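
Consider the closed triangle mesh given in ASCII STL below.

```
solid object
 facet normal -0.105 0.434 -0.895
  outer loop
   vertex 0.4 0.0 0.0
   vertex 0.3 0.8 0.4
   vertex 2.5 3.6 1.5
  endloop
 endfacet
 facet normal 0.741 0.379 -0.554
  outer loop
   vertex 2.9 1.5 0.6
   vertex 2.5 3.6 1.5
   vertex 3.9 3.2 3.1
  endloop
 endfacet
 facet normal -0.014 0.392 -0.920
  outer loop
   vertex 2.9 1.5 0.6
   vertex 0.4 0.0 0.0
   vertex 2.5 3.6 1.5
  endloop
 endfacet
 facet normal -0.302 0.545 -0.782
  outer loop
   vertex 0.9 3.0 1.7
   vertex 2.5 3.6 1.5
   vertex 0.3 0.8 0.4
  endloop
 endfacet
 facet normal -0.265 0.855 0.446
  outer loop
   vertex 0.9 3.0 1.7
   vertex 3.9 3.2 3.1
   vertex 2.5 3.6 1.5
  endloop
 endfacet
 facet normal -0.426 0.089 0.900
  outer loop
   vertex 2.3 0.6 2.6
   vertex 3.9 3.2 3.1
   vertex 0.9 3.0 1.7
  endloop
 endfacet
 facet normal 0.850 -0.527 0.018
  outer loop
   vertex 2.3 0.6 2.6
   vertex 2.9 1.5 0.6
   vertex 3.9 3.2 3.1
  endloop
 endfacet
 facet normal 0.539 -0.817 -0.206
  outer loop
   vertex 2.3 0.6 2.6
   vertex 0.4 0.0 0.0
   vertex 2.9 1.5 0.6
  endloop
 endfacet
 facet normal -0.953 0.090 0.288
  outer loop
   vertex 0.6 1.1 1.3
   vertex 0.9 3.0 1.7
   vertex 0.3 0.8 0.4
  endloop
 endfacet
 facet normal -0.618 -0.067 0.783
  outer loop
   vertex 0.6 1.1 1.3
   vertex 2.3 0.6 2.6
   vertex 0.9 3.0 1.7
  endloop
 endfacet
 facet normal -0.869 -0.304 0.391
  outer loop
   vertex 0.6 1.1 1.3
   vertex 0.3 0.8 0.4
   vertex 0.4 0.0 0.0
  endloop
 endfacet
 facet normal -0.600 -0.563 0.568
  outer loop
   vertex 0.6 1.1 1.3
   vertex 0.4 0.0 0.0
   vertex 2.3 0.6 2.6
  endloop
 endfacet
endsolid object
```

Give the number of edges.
18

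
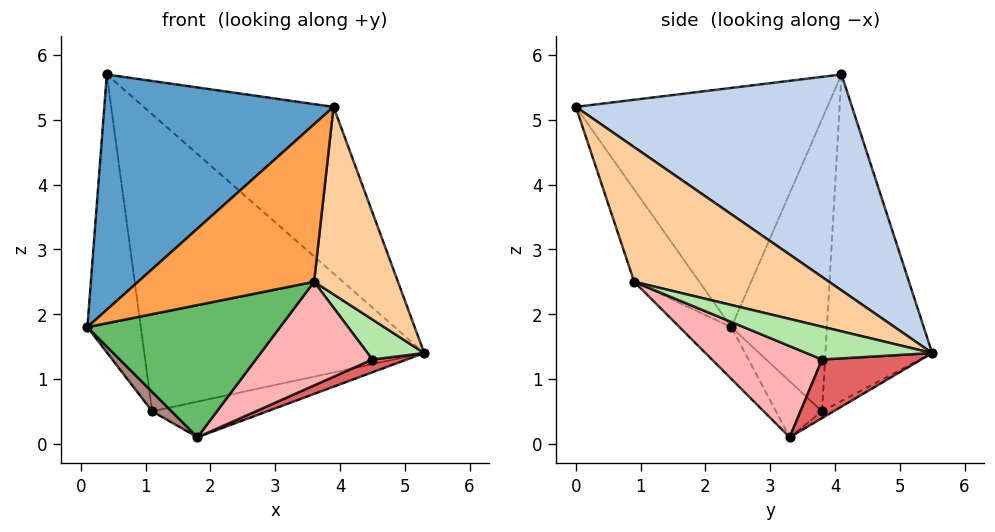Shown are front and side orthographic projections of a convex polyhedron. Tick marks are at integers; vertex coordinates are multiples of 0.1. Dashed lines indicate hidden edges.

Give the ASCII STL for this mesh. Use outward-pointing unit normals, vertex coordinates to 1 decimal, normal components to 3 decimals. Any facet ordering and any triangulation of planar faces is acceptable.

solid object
 facet normal -0.697 -0.636 0.331
  outer loop
   vertex 0.4 4.1 5.7
   vertex 0.1 2.4 1.8
   vertex 3.9 0.0 5.2
  endloop
 endfacet
 facet normal 0.548 0.377 0.747
  outer loop
   vertex 0.4 4.1 5.7
   vertex 3.9 0.0 5.2
   vertex 5.3 5.5 1.4
  endloop
 endfacet
 facet normal -0.335 -0.904 -0.264
  outer loop
   vertex 3.6 0.9 2.5
   vertex 3.9 0.0 5.2
   vertex 0.1 2.4 1.8
  endloop
 endfacet
 facet normal 0.894 -0.385 -0.228
  outer loop
   vertex 3.6 0.9 2.5
   vertex 5.3 5.5 1.4
   vertex 3.9 0.0 5.2
  endloop
 endfacet
 facet normal -0.206 -0.765 -0.611
  outer loop
   vertex 1.8 3.3 0.1
   vertex 3.6 0.9 2.5
   vertex 0.1 2.4 1.8
  endloop
 endfacet
 facet normal 0.871 -0.393 -0.295
  outer loop
   vertex 4.5 3.8 1.3
   vertex 5.3 5.5 1.4
   vertex 3.6 0.9 2.5
  endloop
 endfacet
 facet normal 0.424 -0.147 -0.893
  outer loop
   vertex 4.5 3.8 1.3
   vertex 1.8 3.3 0.1
   vertex 5.3 5.5 1.4
  endloop
 endfacet
 facet normal 0.431 -0.456 -0.779
  outer loop
   vertex 4.5 3.8 1.3
   vertex 3.6 0.9 2.5
   vertex 1.8 3.3 0.1
  endloop
 endfacet
 facet normal -0.057 0.574 -0.817
  outer loop
   vertex 1.1 3.8 0.5
   vertex 5.3 5.5 1.4
   vertex 1.8 3.3 0.1
  endloop
 endfacet
 facet normal -0.355 0.930 -0.101
  outer loop
   vertex 1.1 3.8 0.5
   vertex 0.4 4.1 5.7
   vertex 5.3 5.5 1.4
  endloop
 endfacet
 facet normal -0.612 -0.258 -0.748
  outer loop
   vertex 1.1 3.8 0.5
   vertex 1.8 3.3 0.1
   vertex 0.1 2.4 1.8
  endloop
 endfacet
 facet normal -0.864 0.483 -0.144
  outer loop
   vertex 1.1 3.8 0.5
   vertex 0.1 2.4 1.8
   vertex 0.4 4.1 5.7
  endloop
 endfacet
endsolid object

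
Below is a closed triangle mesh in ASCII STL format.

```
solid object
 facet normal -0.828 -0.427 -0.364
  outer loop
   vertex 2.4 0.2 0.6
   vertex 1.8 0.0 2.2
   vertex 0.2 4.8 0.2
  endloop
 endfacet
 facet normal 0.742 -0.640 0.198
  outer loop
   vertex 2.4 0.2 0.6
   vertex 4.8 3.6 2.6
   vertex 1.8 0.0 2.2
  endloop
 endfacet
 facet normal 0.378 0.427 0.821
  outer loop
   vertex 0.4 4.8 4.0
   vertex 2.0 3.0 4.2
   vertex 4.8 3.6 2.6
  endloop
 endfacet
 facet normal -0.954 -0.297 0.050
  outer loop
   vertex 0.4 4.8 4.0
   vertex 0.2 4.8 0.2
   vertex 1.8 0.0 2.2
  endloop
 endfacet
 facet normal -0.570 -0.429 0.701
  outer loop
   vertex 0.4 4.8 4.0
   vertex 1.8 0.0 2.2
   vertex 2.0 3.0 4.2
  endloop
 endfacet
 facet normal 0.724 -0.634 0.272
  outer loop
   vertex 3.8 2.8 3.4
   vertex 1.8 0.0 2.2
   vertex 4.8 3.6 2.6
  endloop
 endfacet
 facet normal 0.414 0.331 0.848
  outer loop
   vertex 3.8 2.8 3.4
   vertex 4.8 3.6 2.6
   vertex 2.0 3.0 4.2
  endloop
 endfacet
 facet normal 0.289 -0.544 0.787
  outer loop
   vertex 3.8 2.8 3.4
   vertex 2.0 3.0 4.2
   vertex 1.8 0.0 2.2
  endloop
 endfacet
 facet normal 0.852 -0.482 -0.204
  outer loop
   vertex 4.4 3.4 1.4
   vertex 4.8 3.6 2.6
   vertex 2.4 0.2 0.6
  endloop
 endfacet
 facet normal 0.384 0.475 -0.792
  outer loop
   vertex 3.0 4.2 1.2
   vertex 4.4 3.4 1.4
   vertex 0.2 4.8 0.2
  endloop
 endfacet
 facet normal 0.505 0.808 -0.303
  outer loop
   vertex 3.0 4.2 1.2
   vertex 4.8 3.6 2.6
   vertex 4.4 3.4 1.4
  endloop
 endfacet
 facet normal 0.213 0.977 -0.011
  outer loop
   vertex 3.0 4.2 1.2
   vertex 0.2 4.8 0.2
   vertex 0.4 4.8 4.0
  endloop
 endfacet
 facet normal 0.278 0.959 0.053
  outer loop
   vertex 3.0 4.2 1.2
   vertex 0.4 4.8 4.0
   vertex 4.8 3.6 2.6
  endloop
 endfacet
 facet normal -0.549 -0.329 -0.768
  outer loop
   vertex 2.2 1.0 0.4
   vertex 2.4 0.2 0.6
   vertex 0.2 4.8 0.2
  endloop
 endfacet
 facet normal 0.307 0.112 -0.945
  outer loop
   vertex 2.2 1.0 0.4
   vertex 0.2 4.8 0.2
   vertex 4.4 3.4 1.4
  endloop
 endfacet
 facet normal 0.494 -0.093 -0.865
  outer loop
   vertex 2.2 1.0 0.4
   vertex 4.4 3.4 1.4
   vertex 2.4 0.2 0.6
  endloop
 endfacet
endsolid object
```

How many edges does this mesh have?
24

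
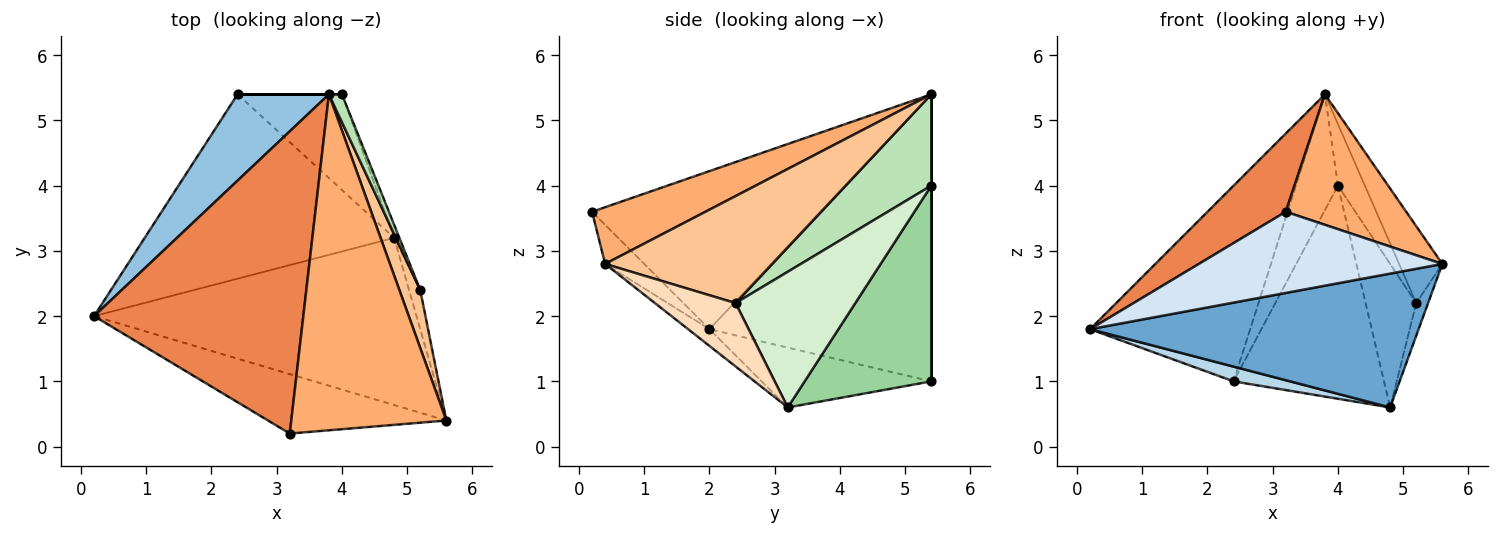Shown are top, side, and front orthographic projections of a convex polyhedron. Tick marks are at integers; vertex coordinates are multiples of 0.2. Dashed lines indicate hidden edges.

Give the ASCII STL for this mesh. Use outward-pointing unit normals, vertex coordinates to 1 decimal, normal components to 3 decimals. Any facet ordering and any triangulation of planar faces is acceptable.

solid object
 facet normal -0.041 -0.624 -0.780
  outer loop
   vertex 4.8 3.2 0.6
   vertex 5.6 0.4 2.8
   vertex 0.2 2.0 1.8
  endloop
 endfacet
 facet normal -0.785 0.567 0.250
  outer loop
   vertex 2.4 5.4 1.0
   vertex 0.2 2.0 1.8
   vertex 3.8 5.4 5.4
  endloop
 endfacet
 facet normal -0.233 -0.078 -0.969
  outer loop
   vertex 2.4 5.4 1.0
   vertex 4.8 3.2 0.6
   vertex 0.2 2.0 1.8
  endloop
 endfacet
 facet normal -0.129 -0.800 -0.586
  outer loop
   vertex 3.2 0.2 3.6
   vertex 0.2 2.0 1.8
   vertex 5.6 0.4 2.8
  endloop
 endfacet
 facet normal -0.590 -0.202 0.781
  outer loop
   vertex 3.2 0.2 3.6
   vertex 3.8 5.4 5.4
   vertex 0.2 2.0 1.8
  endloop
 endfacet
 facet normal 0.323 -0.343 0.882
  outer loop
   vertex 3.2 0.2 3.6
   vertex 5.6 0.4 2.8
   vertex 3.8 5.4 5.4
  endloop
 endfacet
 facet normal 0.951 0.246 0.186
  outer loop
   vertex 5.2 2.4 2.2
   vertex 3.8 5.4 5.4
   vertex 5.6 0.4 2.8
  endloop
 endfacet
 facet normal 0.975 0.143 -0.172
  outer loop
   vertex 5.2 2.4 2.2
   vertex 5.6 0.4 2.8
   vertex 4.8 3.2 0.6
  endloop
 endfacet
 facet normal 0.000 1.000 0.000
  outer loop
   vertex 4.0 5.4 4.0
   vertex 2.4 5.4 1.0
   vertex 3.8 5.4 5.4
  endloop
 endfacet
 facet normal 0.609 0.724 -0.325
  outer loop
   vertex 4.0 5.4 4.0
   vertex 4.8 3.2 0.6
   vertex 2.4 5.4 1.0
  endloop
 endfacet
 facet normal 0.945 0.297 0.135
  outer loop
   vertex 4.0 5.4 4.0
   vertex 3.8 5.4 5.4
   vertex 5.2 2.4 2.2
  endloop
 endfacet
 facet normal 0.920 0.389 -0.035
  outer loop
   vertex 4.0 5.4 4.0
   vertex 5.2 2.4 2.2
   vertex 4.8 3.2 0.6
  endloop
 endfacet
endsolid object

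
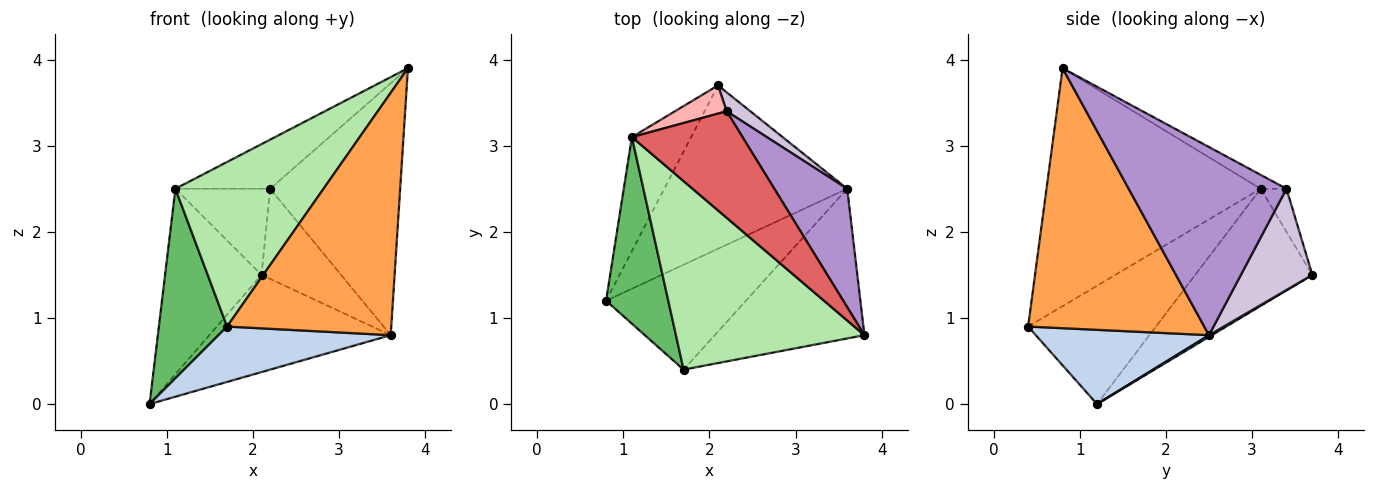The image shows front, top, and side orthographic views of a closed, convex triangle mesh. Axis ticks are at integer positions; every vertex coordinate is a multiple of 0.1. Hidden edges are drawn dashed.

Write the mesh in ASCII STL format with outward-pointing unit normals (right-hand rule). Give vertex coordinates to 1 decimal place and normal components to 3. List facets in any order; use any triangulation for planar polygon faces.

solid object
 facet normal 0.008 0.511 -0.859
  outer loop
   vertex 3.6 2.5 0.8
   vertex 0.8 1.2 0.0
   vertex 2.1 3.7 1.5
  endloop
 endfacet
 facet normal 0.425 -0.423 -0.801
  outer loop
   vertex 3.6 2.5 0.8
   vertex 1.7 0.4 0.9
   vertex 0.8 1.2 0.0
  endloop
 endfacet
 facet normal 0.674 -0.628 -0.388
  outer loop
   vertex 3.6 2.5 0.8
   vertex 3.8 0.8 3.9
   vertex 1.7 0.4 0.9
  endloop
 endfacet
 facet normal -0.719 0.592 -0.364
  outer loop
   vertex 1.1 3.1 2.5
   vertex 2.1 3.7 1.5
   vertex 0.8 1.2 0.0
  endloop
 endfacet
 facet normal -0.800 -0.427 0.421
  outer loop
   vertex 1.1 3.1 2.5
   vertex 0.8 1.2 0.0
   vertex 1.7 0.4 0.9
  endloop
 endfacet
 facet normal -0.689 -0.477 0.546
  outer loop
   vertex 1.1 3.1 2.5
   vertex 1.7 0.4 0.9
   vertex 3.8 0.8 3.9
  endloop
 endfacet
 facet normal -0.113 0.416 0.902
  outer loop
   vertex 2.2 3.4 2.5
   vertex 1.1 3.1 2.5
   vertex 3.8 0.8 3.9
  endloop
 endfacet
 facet normal -0.251 0.920 0.301
  outer loop
   vertex 2.2 3.4 2.5
   vertex 2.1 3.7 1.5
   vertex 1.1 3.1 2.5
  endloop
 endfacet
 facet normal 0.739 0.609 0.286
  outer loop
   vertex 2.2 3.4 2.5
   vertex 3.8 0.8 3.9
   vertex 3.6 2.5 0.8
  endloop
 endfacet
 facet normal 0.660 0.735 0.155
  outer loop
   vertex 2.2 3.4 2.5
   vertex 3.6 2.5 0.8
   vertex 2.1 3.7 1.5
  endloop
 endfacet
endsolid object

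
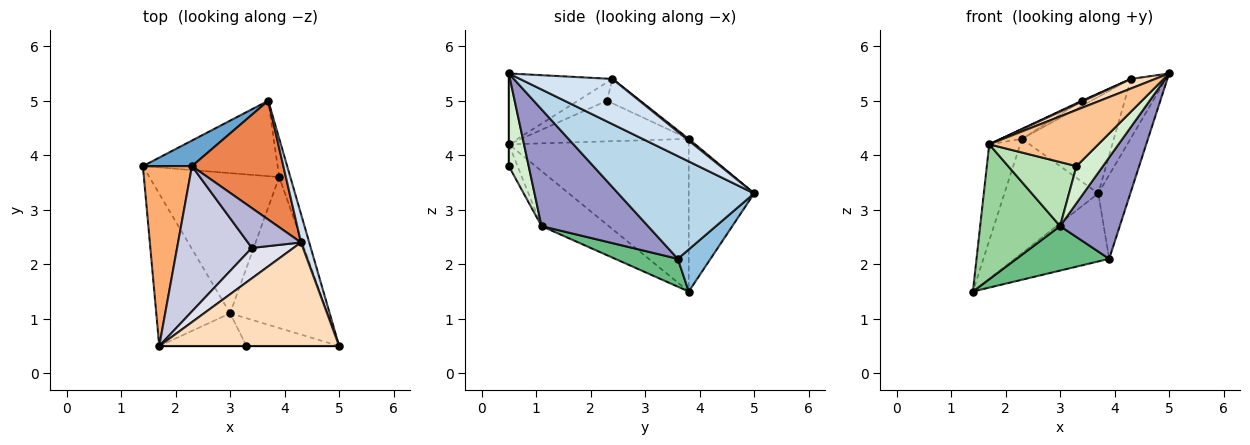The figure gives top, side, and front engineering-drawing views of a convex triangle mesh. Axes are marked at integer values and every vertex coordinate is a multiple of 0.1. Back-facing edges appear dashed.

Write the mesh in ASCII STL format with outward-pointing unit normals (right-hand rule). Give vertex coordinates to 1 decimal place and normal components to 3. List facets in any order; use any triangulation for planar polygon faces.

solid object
 facet normal -0.562 0.807 0.181
  outer loop
   vertex 2.3 3.8 4.3
   vertex 3.7 5.0 3.3
   vertex 1.4 3.8 1.5
  endloop
 endfacet
 facet normal 0.226 0.652 -0.723
  outer loop
   vertex 3.9 3.6 2.1
   vertex 1.4 3.8 1.5
   vertex 3.7 5.0 3.3
  endloop
 endfacet
 facet normal 0.968 0.228 -0.105
  outer loop
   vertex 3.9 3.6 2.1
   vertex 3.7 5.0 3.3
   vertex 5.0 0.5 5.5
  endloop
 endfacet
 facet normal 0.922 0.349 0.168
  outer loop
   vertex 4.3 2.4 5.4
   vertex 5.0 0.5 5.5
   vertex 3.7 5.0 3.3
  endloop
 endfacet
 facet normal 0.014 0.630 0.776
  outer loop
   vertex 4.3 2.4 5.4
   vertex 3.7 5.0 3.3
   vertex 2.3 3.8 4.3
  endloop
 endfacet
 facet normal -0.940 0.162 0.302
  outer loop
   vertex 1.7 0.5 4.2
   vertex 2.3 3.8 4.3
   vertex 1.4 3.8 1.5
  endloop
 endfacet
 facet normal 0.000 -1.000 0.000
  outer loop
   vertex 1.7 0.5 4.2
   vertex 3.3 0.5 3.8
   vertex 5.0 0.5 5.5
  endloop
 endfacet
 facet normal -0.365 -0.086 0.927
  outer loop
   vertex 1.7 0.5 4.2
   vertex 5.0 0.5 5.5
   vertex 4.3 2.4 5.4
  endloop
 endfacet
 facet normal 0.200 -0.296 -0.934
  outer loop
   vertex 3.0 1.1 2.7
   vertex 1.4 3.8 1.5
   vertex 3.9 3.6 2.1
  endloop
 endfacet
 facet normal -0.487 -0.579 -0.654
  outer loop
   vertex 3.0 1.1 2.7
   vertex 1.7 0.5 4.2
   vertex 1.4 3.8 1.5
  endloop
 endfacet
 facet normal -0.113 -0.885 -0.452
  outer loop
   vertex 3.0 1.1 2.7
   vertex 3.3 0.5 3.8
   vertex 1.7 0.5 4.2
  endloop
 endfacet
 facet normal 0.514 -0.686 -0.514
  outer loop
   vertex 3.0 1.1 2.7
   vertex 5.0 0.5 5.5
   vertex 3.3 0.5 3.8
  endloop
 endfacet
 facet normal 0.705 -0.395 -0.588
  outer loop
   vertex 3.0 1.1 2.7
   vertex 3.9 3.6 2.1
   vertex 5.0 0.5 5.5
  endloop
 endfacet
 facet normal -0.414 0.117 0.903
  outer loop
   vertex 3.4 2.3 5.0
   vertex 4.3 2.4 5.4
   vertex 2.3 3.8 4.3
  endloop
 endfacet
 facet normal -0.476 0.060 0.877
  outer loop
   vertex 3.4 2.3 5.0
   vertex 2.3 3.8 4.3
   vertex 1.7 0.5 4.2
  endloop
 endfacet
 facet normal -0.404 -0.025 0.915
  outer loop
   vertex 3.4 2.3 5.0
   vertex 1.7 0.5 4.2
   vertex 4.3 2.4 5.4
  endloop
 endfacet
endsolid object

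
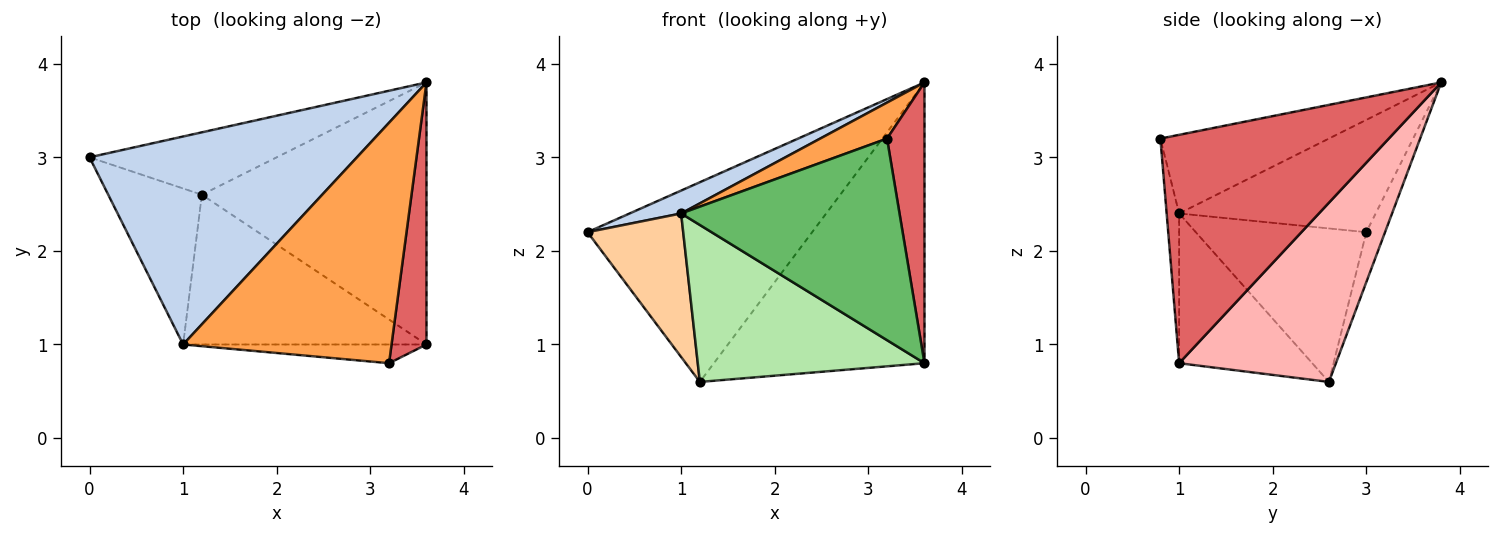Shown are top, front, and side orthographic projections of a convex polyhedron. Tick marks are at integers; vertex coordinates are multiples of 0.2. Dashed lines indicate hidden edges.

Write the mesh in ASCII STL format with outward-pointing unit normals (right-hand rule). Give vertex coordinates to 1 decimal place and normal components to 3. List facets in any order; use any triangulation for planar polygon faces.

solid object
 facet normal -0.079 0.951 -0.297
  outer loop
   vertex 1.2 2.6 0.6
   vertex 0.0 3.0 2.2
   vertex 3.6 3.8 3.8
  endloop
 endfacet
 facet normal -0.385 -0.101 0.917
  outer loop
   vertex 1.0 1.0 2.4
   vertex 3.6 3.8 3.8
   vertex 0.0 3.0 2.2
  endloop
 endfacet
 facet normal -0.350 -0.139 0.927
  outer loop
   vertex 1.0 1.0 2.4
   vertex 3.2 0.8 3.2
   vertex 3.6 3.8 3.8
  endloop
 endfacet
 facet normal -0.770 -0.432 -0.470
  outer loop
   vertex 1.0 1.0 2.4
   vertex 0.0 3.0 2.2
   vertex 1.2 2.6 0.6
  endloop
 endfacet
 facet normal -0.057 -0.994 -0.092
  outer loop
   vertex 3.6 1.0 0.8
   vertex 3.2 0.8 3.2
   vertex 1.0 1.0 2.4
  endloop
 endfacet
 facet normal -0.391 -0.666 -0.635
  outer loop
   vertex 3.6 1.0 0.8
   vertex 1.0 1.0 2.4
   vertex 1.2 2.6 0.6
  endloop
 endfacet
 facet normal 0.976 -0.160 0.149
  outer loop
   vertex 3.6 1.0 0.8
   vertex 3.6 3.8 3.8
   vertex 3.2 0.8 3.2
  endloop
 endfacet
 facet normal 0.478 0.642 -0.599
  outer loop
   vertex 3.6 1.0 0.8
   vertex 1.2 2.6 0.6
   vertex 3.6 3.8 3.8
  endloop
 endfacet
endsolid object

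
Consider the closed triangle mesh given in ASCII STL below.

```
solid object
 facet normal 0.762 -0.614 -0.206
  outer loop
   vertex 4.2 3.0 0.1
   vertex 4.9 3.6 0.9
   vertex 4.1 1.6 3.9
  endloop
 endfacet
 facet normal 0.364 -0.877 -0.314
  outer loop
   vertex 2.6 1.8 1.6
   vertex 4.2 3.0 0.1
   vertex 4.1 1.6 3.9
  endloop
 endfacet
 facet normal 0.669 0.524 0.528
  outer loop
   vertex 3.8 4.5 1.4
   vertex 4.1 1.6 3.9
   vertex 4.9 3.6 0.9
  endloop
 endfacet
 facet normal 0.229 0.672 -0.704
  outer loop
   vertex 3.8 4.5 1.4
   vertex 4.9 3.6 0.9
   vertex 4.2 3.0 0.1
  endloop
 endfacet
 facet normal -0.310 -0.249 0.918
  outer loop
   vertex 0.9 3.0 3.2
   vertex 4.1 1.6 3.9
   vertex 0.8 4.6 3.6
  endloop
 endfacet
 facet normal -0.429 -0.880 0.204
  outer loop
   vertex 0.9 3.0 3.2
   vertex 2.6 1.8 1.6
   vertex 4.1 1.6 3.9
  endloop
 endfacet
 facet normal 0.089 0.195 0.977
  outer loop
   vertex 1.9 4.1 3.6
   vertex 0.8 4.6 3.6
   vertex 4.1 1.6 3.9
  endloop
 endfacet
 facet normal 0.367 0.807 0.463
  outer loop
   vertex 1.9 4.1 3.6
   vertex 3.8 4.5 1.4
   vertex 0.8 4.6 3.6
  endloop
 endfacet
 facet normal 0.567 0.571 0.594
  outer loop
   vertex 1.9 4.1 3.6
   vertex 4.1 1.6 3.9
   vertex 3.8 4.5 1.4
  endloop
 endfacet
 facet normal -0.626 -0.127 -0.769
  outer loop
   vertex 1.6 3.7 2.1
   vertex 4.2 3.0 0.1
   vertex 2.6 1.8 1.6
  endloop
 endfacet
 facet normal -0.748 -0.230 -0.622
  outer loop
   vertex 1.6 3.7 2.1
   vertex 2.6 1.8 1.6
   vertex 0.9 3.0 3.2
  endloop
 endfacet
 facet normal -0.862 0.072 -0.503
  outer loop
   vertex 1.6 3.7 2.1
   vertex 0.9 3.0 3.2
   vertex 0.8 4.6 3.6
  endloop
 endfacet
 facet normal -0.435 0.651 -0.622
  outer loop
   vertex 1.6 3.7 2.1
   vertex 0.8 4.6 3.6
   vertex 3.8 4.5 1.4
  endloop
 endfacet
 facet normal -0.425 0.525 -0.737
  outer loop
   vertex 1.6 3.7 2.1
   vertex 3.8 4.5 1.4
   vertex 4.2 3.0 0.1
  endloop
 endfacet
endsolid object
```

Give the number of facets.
14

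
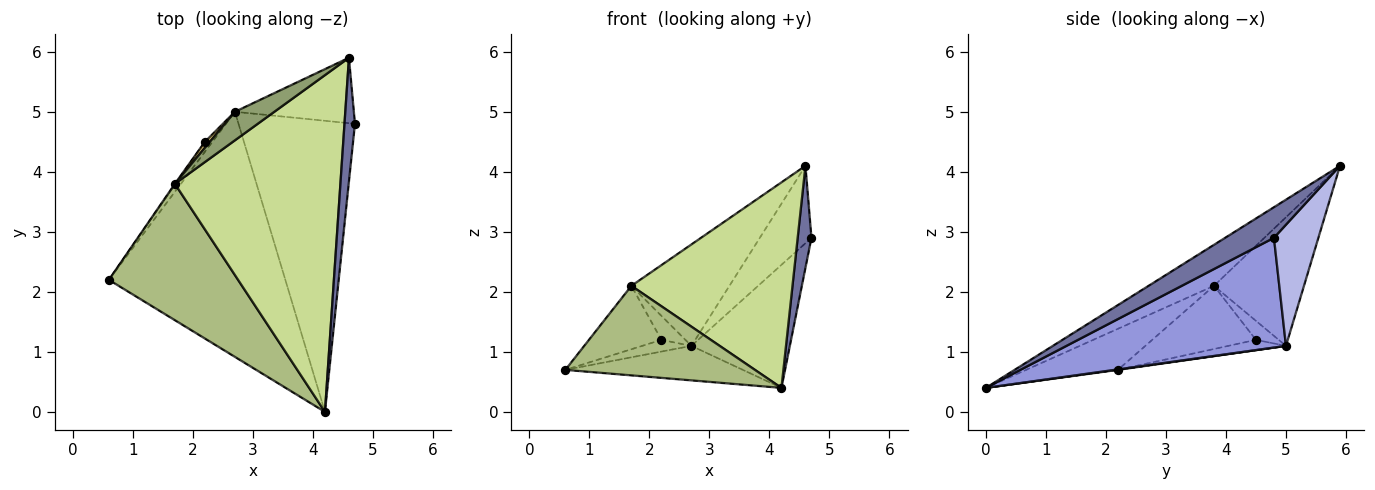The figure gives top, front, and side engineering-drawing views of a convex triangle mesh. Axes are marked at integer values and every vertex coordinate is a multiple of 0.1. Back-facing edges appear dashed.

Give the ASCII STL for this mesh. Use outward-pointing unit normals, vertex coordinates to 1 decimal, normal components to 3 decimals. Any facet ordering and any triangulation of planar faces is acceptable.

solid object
 facet normal 0.914 -0.258 0.313
  outer loop
   vertex 4.6 5.9 4.1
   vertex 4.2 0.0 0.4
   vertex 4.7 4.8 2.9
  endloop
 endfacet
 facet normal 0.003 0.139 -0.990
  outer loop
   vertex 2.7 5.0 1.1
   vertex 4.2 0.0 0.4
   vertex 0.6 2.2 0.7
  endloop
 endfacet
 facet normal 0.655 0.294 -0.696
  outer loop
   vertex 2.7 5.0 1.1
   vertex 4.7 4.8 2.9
   vertex 4.2 0.0 0.4
  endloop
 endfacet
 facet normal 0.549 0.638 -0.539
  outer loop
   vertex 2.7 5.0 1.1
   vertex 4.6 5.9 4.1
   vertex 4.7 4.8 2.9
  endloop
 endfacet
 facet normal -0.662 0.721 0.203
  outer loop
   vertex 1.7 3.8 2.1
   vertex 4.6 5.9 4.1
   vertex 2.7 5.0 1.1
  endloop
 endfacet
 facet normal -0.257 -0.530 0.808
  outer loop
   vertex 1.7 3.8 2.1
   vertex 0.6 2.2 0.7
   vertex 4.2 0.0 0.4
  endloop
 endfacet
 facet normal -0.207 -0.510 0.835
  outer loop
   vertex 1.7 3.8 2.1
   vertex 4.2 0.0 0.4
   vertex 4.6 5.9 4.1
  endloop
 endfacet
 facet normal -0.665 0.568 -0.485
  outer loop
   vertex 2.2 4.5 1.2
   vertex 2.7 5.0 1.1
   vertex 0.6 2.2 0.7
  endloop
 endfacet
 facet normal -0.820 0.573 -0.010
  outer loop
   vertex 2.2 4.5 1.2
   vertex 0.6 2.2 0.7
   vertex 1.7 3.8 2.1
  endloop
 endfacet
 facet normal -0.678 0.713 0.178
  outer loop
   vertex 2.2 4.5 1.2
   vertex 1.7 3.8 2.1
   vertex 2.7 5.0 1.1
  endloop
 endfacet
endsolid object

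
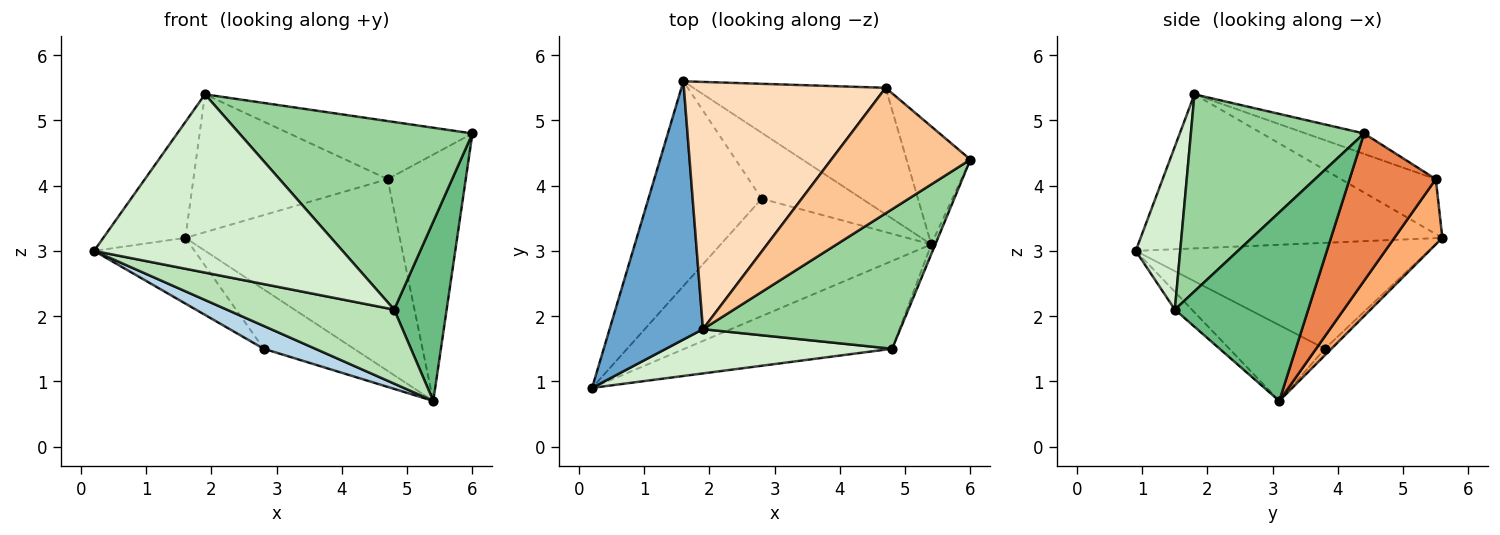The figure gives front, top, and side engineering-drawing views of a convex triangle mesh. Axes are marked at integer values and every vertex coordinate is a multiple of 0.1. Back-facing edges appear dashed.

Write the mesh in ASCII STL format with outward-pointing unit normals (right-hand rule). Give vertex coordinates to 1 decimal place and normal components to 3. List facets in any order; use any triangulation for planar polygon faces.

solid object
 facet normal -0.833 0.227 0.505
  outer loop
   vertex 1.9 1.8 5.4
   vertex 1.6 5.6 3.2
   vertex 0.2 0.9 3.0
  endloop
 endfacet
 facet normal -0.665 0.228 -0.711
  outer loop
   vertex 2.8 3.8 1.5
   vertex 0.2 0.9 3.0
   vertex 1.6 5.6 3.2
  endloop
 endfacet
 facet normal -0.333 -0.180 -0.926
  outer loop
   vertex 2.8 3.8 1.5
   vertex 5.4 3.1 0.7
   vertex 0.2 0.9 3.0
  endloop
 endfacet
 facet normal -0.048 0.669 -0.742
  outer loop
   vertex 2.8 3.8 1.5
   vertex 1.6 5.6 3.2
   vertex 5.4 3.1 0.7
  endloop
 endfacet
 facet normal 0.706 0.639 -0.306
  outer loop
   vertex 4.7 5.5 4.1
   vertex 6.0 4.4 4.8
   vertex 5.4 3.1 0.7
  endloop
 endfacet
 facet normal 0.184 0.820 -0.541
  outer loop
   vertex 4.7 5.5 4.1
   vertex 5.4 3.1 0.7
   vertex 1.6 5.6 3.2
  endloop
 endfacet
 facet normal -0.132 0.416 0.900
  outer loop
   vertex 4.7 5.5 4.1
   vertex 1.9 1.8 5.4
   vertex 6.0 4.4 4.8
  endloop
 endfacet
 facet normal -0.231 0.474 0.850
  outer loop
   vertex 4.7 5.5 4.1
   vertex 1.6 5.6 3.2
   vertex 1.9 1.8 5.4
  endloop
 endfacet
 facet normal 0.930 -0.366 -0.020
  outer loop
   vertex 4.8 1.5 2.1
   vertex 5.4 3.1 0.7
   vertex 6.0 4.4 4.8
  endloop
 endfacet
 facet normal 0.512 -0.689 0.513
  outer loop
   vertex 4.8 1.5 2.1
   vertex 6.0 4.4 4.8
   vertex 1.9 1.8 5.4
  endloop
 endfacet
 facet normal -0.065 -0.643 -0.763
  outer loop
   vertex 4.8 1.5 2.1
   vertex 0.2 0.9 3.0
   vertex 5.4 3.1 0.7
  endloop
 endfacet
 facet normal 0.171 -0.956 0.237
  outer loop
   vertex 4.8 1.5 2.1
   vertex 1.9 1.8 5.4
   vertex 0.2 0.9 3.0
  endloop
 endfacet
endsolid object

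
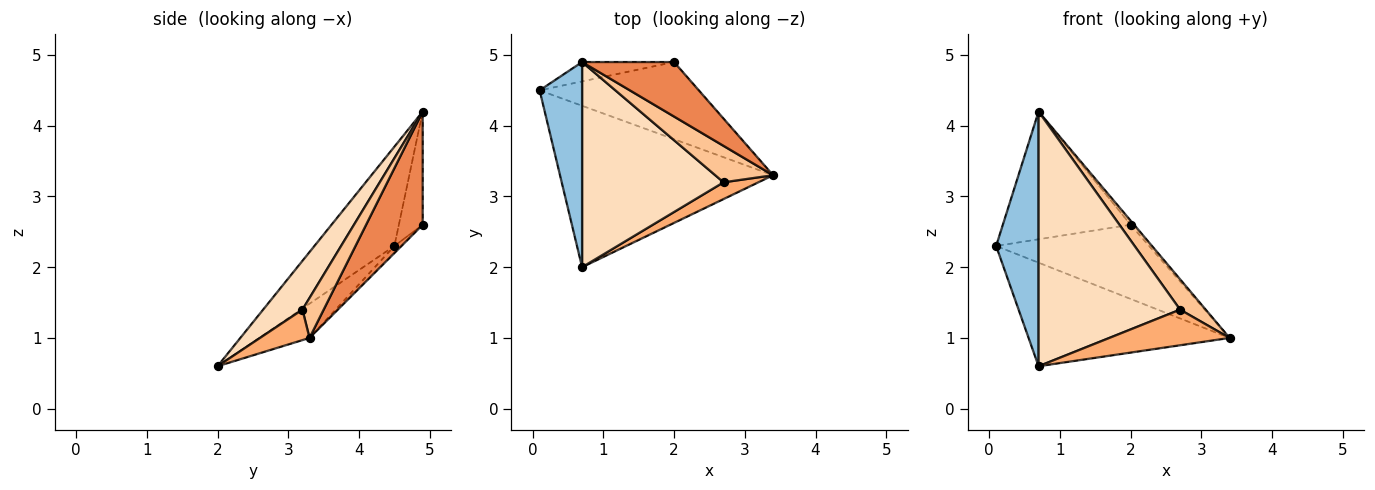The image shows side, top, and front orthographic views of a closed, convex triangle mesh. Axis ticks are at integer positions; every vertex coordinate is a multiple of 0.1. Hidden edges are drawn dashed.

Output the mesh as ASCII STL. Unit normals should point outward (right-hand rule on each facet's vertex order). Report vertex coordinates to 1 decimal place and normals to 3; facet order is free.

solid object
 facet normal -0.134 0.535 -0.834
  outer loop
   vertex 0.7 2.0 0.6
   vertex 0.1 4.5 2.3
   vertex 3.4 3.3 1.0
  endloop
 endfacet
 facet normal -0.826 -0.439 0.353
  outer loop
   vertex 0.7 4.9 4.2
   vertex 0.1 4.5 2.3
   vertex 0.7 2.0 0.6
  endloop
 endfacet
 facet normal -0.032 0.693 -0.721
  outer loop
   vertex 2.0 4.9 2.6
   vertex 3.4 3.3 1.0
   vertex 0.1 4.5 2.3
  endloop
 endfacet
 facet normal -0.181 0.972 -0.147
  outer loop
   vertex 2.0 4.9 2.6
   vertex 0.1 4.5 2.3
   vertex 0.7 4.9 4.2
  endloop
 endfacet
 facet normal 0.775 0.048 0.630
  outer loop
   vertex 2.0 4.9 2.6
   vertex 0.7 4.9 4.2
   vertex 3.4 3.3 1.0
  endloop
 endfacet
 facet normal 0.349 -0.848 0.399
  outer loop
   vertex 2.7 3.2 1.4
   vertex 0.7 2.0 0.6
   vertex 3.4 3.3 1.0
  endloop
 endfacet
 facet normal 0.468 -0.566 0.678
  outer loop
   vertex 2.7 3.2 1.4
   vertex 3.4 3.3 1.0
   vertex 0.7 4.9 4.2
  endloop
 endfacet
 facet normal 0.211 -0.761 0.613
  outer loop
   vertex 2.7 3.2 1.4
   vertex 0.7 4.9 4.2
   vertex 0.7 2.0 0.6
  endloop
 endfacet
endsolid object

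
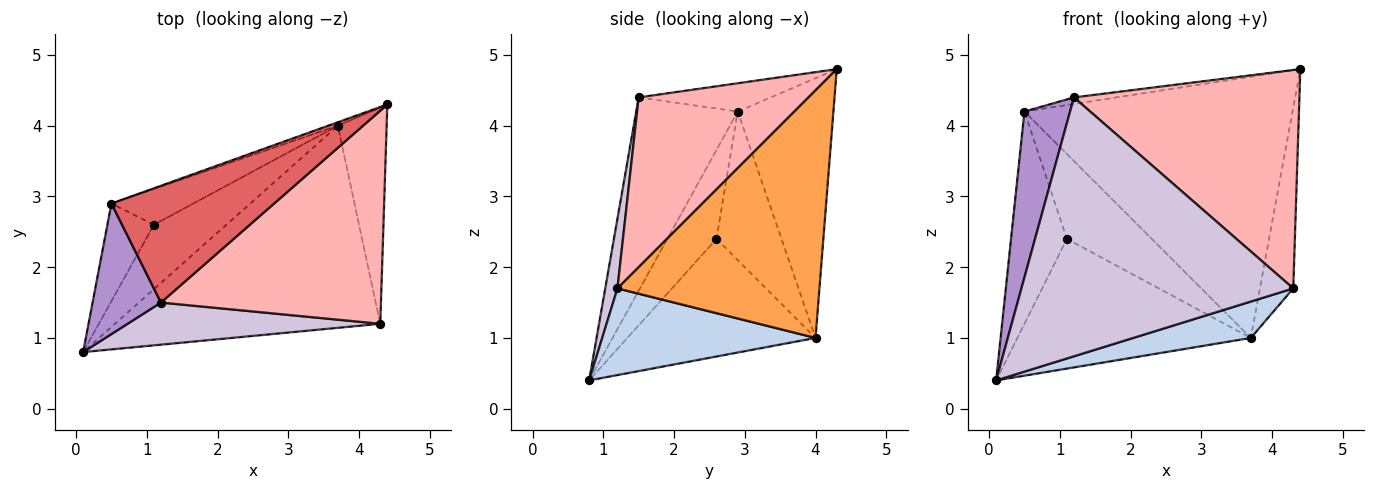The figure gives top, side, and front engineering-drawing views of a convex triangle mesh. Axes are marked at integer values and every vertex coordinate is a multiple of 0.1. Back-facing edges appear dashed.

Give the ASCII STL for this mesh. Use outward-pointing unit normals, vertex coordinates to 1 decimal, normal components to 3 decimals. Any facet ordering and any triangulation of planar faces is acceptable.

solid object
 facet normal -0.336 0.942 -0.012
  outer loop
   vertex 0.5 2.9 4.2
   vertex 4.4 4.3 4.8
   vertex 3.7 4.0 1.0
  endloop
 endfacet
 facet normal 0.306 -0.169 -0.937
  outer loop
   vertex 4.3 1.2 1.7
   vertex 0.1 0.8 0.4
   vertex 3.7 4.0 1.0
  endloop
 endfacet
 facet normal 0.968 0.160 -0.191
  outer loop
   vertex 4.3 1.2 1.7
   vertex 3.7 4.0 1.0
   vertex 4.4 4.3 4.8
  endloop
 endfacet
 facet normal -0.585 0.726 -0.361
  outer loop
   vertex 1.1 2.6 2.4
   vertex 3.7 4.0 1.0
   vertex 0.1 0.8 0.4
  endloop
 endfacet
 facet normal -0.624 0.710 -0.326
  outer loop
   vertex 1.1 2.6 2.4
   vertex 0.1 0.8 0.4
   vertex 0.5 2.9 4.2
  endloop
 endfacet
 facet normal -0.576 0.753 -0.318
  outer loop
   vertex 1.1 2.6 2.4
   vertex 0.5 2.9 4.2
   vertex 3.7 4.0 1.0
  endloop
 endfacet
 facet normal -0.171 0.055 0.984
  outer loop
   vertex 1.2 1.5 4.4
   vertex 4.4 4.3 4.8
   vertex 0.5 2.9 4.2
  endloop
 endfacet
 facet normal 0.474 -0.630 0.615
  outer loop
   vertex 1.2 1.5 4.4
   vertex 4.3 1.2 1.7
   vertex 4.4 4.3 4.8
  endloop
 endfacet
 facet normal -0.868 -0.390 0.307
  outer loop
   vertex 1.2 1.5 4.4
   vertex 0.5 2.9 4.2
   vertex 0.1 0.8 0.4
  endloop
 endfacet
 facet normal 0.044 -0.986 0.160
  outer loop
   vertex 1.2 1.5 4.4
   vertex 0.1 0.8 0.4
   vertex 4.3 1.2 1.7
  endloop
 endfacet
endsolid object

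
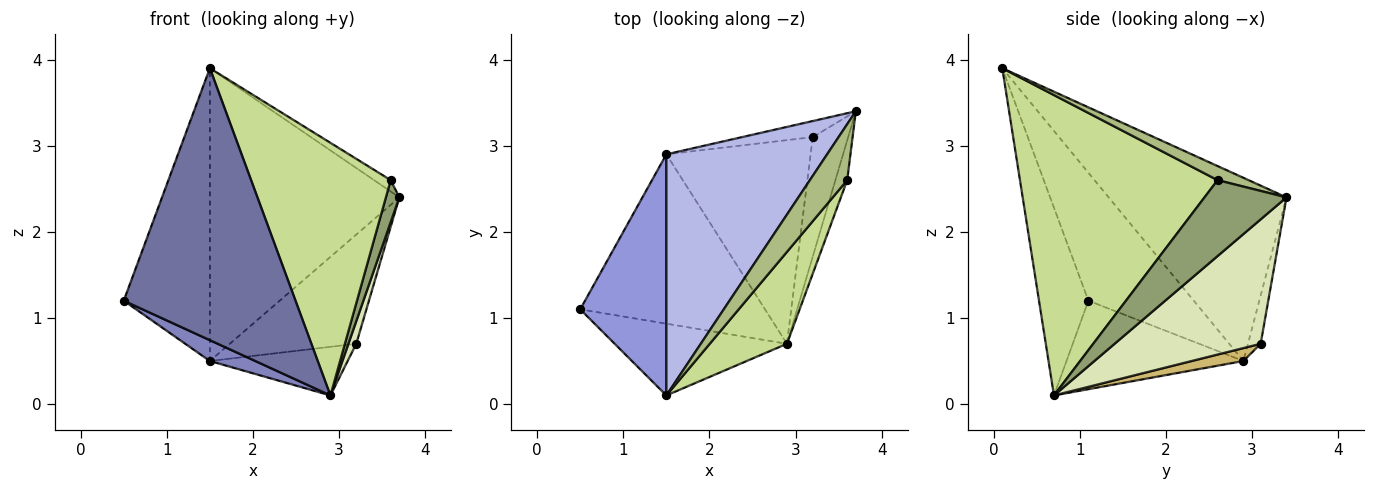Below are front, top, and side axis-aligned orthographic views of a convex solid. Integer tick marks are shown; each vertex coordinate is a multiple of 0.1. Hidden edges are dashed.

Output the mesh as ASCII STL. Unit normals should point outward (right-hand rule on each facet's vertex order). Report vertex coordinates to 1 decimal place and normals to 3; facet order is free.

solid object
 facet normal -0.268 -0.932 -0.246
  outer loop
   vertex 1.5 0.1 3.9
   vertex 0.5 1.1 1.2
   vertex 2.9 0.7 0.1
  endloop
 endfacet
 facet normal -0.429 -0.110 -0.896
  outer loop
   vertex 1.5 2.9 0.5
   vertex 2.9 0.7 0.1
   vertex 0.5 1.1 1.2
  endloop
 endfacet
 facet normal -0.687 0.561 0.462
  outer loop
   vertex 1.5 2.9 0.5
   vertex 0.5 1.1 1.2
   vertex 1.5 0.1 3.9
  endloop
 endfacet
 facet normal -0.587 0.625 0.515
  outer loop
   vertex 1.5 2.9 0.5
   vertex 1.5 0.1 3.9
   vertex 3.7 3.4 2.4
  endloop
 endfacet
 facet normal 0.975 -0.160 -0.152
  outer loop
   vertex 3.6 2.6 2.6
   vertex 2.9 0.7 0.1
   vertex 3.7 3.4 2.4
  endloop
 endfacet
 facet normal 0.347 0.186 0.919
  outer loop
   vertex 3.6 2.6 2.6
   vertex 3.7 3.4 2.4
   vertex 1.5 0.1 3.9
  endloop
 endfacet
 facet normal 0.799 -0.565 0.205
  outer loop
   vertex 3.6 2.6 2.6
   vertex 1.5 0.1 3.9
   vertex 2.9 0.7 0.1
  endloop
 endfacet
 facet normal 0.961 -0.052 -0.273
  outer loop
   vertex 3.2 3.1 0.7
   vertex 3.7 3.4 2.4
   vertex 2.9 0.7 0.1
  endloop
 endfacet
 facet normal -0.099 0.985 -0.145
  outer loop
   vertex 3.2 3.1 0.7
   vertex 1.5 2.9 0.5
   vertex 3.7 3.4 2.4
  endloop
 endfacet
 facet normal 0.087 0.231 -0.969
  outer loop
   vertex 3.2 3.1 0.7
   vertex 2.9 0.7 0.1
   vertex 1.5 2.9 0.5
  endloop
 endfacet
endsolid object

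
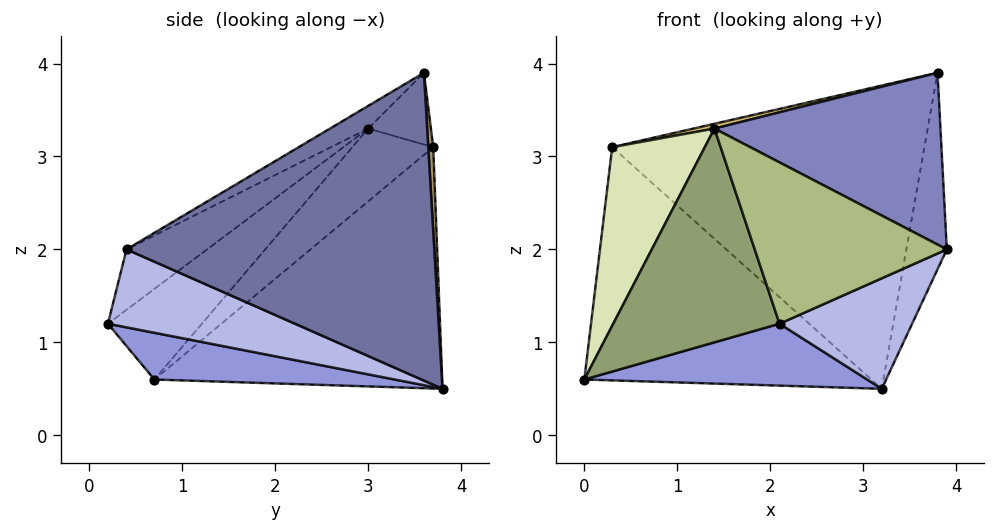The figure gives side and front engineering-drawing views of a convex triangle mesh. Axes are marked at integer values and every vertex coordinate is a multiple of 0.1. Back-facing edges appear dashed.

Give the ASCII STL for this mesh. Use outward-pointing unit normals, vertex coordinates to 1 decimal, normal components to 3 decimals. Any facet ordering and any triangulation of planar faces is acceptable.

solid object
 facet normal 0.978 0.129 -0.165
  outer loop
   vertex 3.8 3.6 3.9
   vertex 3.9 0.4 2.0
   vertex 3.2 3.8 0.5
  endloop
 endfacet
 facet normal -0.086 -0.511 0.855
  outer loop
   vertex 1.4 3.0 3.3
   vertex 3.9 0.4 2.0
   vertex 3.8 3.6 3.9
  endloop
 endfacet
 facet normal 0.211 -0.248 -0.945
  outer loop
   vertex 2.1 0.2 1.2
   vertex 0.0 0.7 0.6
   vertex 3.2 3.8 0.5
  endloop
 endfacet
 facet normal 0.415 -0.294 -0.861
  outer loop
   vertex 2.1 0.2 1.2
   vertex 3.2 3.8 0.5
   vertex 3.9 0.4 2.0
  endloop
 endfacet
 facet normal -0.349 -0.617 0.706
  outer loop
   vertex 2.1 0.2 1.2
   vertex 1.4 3.0 3.3
   vertex 0.0 0.7 0.6
  endloop
 endfacet
 facet normal -0.260 -0.620 0.740
  outer loop
   vertex 2.1 0.2 1.2
   vertex 3.9 0.4 2.0
   vertex 1.4 3.0 3.3
  endloop
 endfacet
 facet normal -0.563 0.562 -0.606
  outer loop
   vertex 0.3 3.7 3.1
   vertex 3.2 3.8 0.5
   vertex 0.0 0.7 0.6
  endloop
 endfacet
 facet normal -0.469 -0.537 0.701
  outer loop
   vertex 0.3 3.7 3.1
   vertex 0.0 0.7 0.6
   vertex 1.4 3.0 3.3
  endloop
 endfacet
 facet normal 0.016 0.998 0.056
  outer loop
   vertex 0.3 3.7 3.1
   vertex 3.8 3.6 3.9
   vertex 3.2 3.8 0.5
  endloop
 endfacet
 facet normal -0.224 -0.075 0.972
  outer loop
   vertex 0.3 3.7 3.1
   vertex 1.4 3.0 3.3
   vertex 3.8 3.6 3.9
  endloop
 endfacet
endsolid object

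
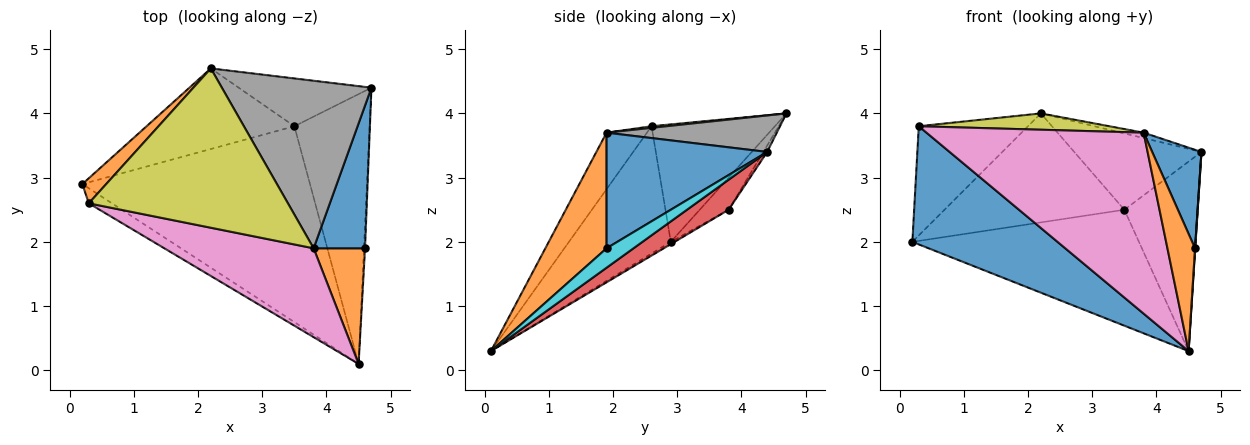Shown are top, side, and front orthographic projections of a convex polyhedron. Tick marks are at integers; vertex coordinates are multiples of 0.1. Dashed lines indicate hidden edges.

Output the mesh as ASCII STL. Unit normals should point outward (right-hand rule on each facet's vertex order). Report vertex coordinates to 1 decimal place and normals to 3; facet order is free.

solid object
 facet normal -0.571 -0.814 -0.104
  outer loop
   vertex 0.3 2.6 3.8
   vertex 0.2 2.9 2.0
   vertex 4.5 0.1 0.3
  endloop
 endfacet
 facet normal -0.740 0.655 0.150
  outer loop
   vertex 0.3 2.6 3.8
   vertex 2.2 4.7 4.0
   vertex 0.2 2.9 2.0
  endloop
 endfacet
 facet normal -0.009 0.509 -0.861
  outer loop
   vertex 3.5 3.8 2.5
   vertex 4.5 0.1 0.3
   vertex 0.2 2.9 2.0
  endloop
 endfacet
 facet normal 0.310 0.546 -0.778
  outer loop
   vertex 3.5 3.8 2.5
   vertex 4.7 4.4 3.4
   vertex 4.5 0.1 0.3
  endloop
 endfacet
 facet normal -0.128 0.797 -0.590
  outer loop
   vertex 3.5 3.8 2.5
   vertex 0.2 2.9 2.0
   vertex 2.2 4.7 4.0
  endloop
 endfacet
 facet normal -0.026 0.847 -0.531
  outer loop
   vertex 3.5 3.8 2.5
   vertex 2.2 4.7 4.0
   vertex 4.7 4.4 3.4
  endloop
 endfacet
 facet normal -0.165 -0.885 0.435
  outer loop
   vertex 3.8 1.9 3.7
   vertex 0.3 2.6 3.8
   vertex 4.5 0.1 0.3
  endloop
 endfacet
 facet normal 0.237 0.031 0.971
  outer loop
   vertex 3.8 1.9 3.7
   vertex 4.7 4.4 3.4
   vertex 2.2 4.7 4.0
  endloop
 endfacet
 facet normal 0.008 -0.102 0.995
  outer loop
   vertex 3.8 1.9 3.7
   vertex 2.2 4.7 4.0
   vertex 0.3 2.6 3.8
  endloop
 endfacet
 facet normal 0.999 -0.008 -0.054
  outer loop
   vertex 4.6 1.9 1.9
   vertex 4.5 0.1 0.3
   vertex 4.7 4.4 3.4
  endloop
 endfacet
 facet normal 0.880 -0.270 0.391
  outer loop
   vertex 4.6 1.9 1.9
   vertex 4.7 4.4 3.4
   vertex 3.8 1.9 3.7
  endloop
 endfacet
 facet normal 0.845 -0.381 0.376
  outer loop
   vertex 4.6 1.9 1.9
   vertex 3.8 1.9 3.7
   vertex 4.5 0.1 0.3
  endloop
 endfacet
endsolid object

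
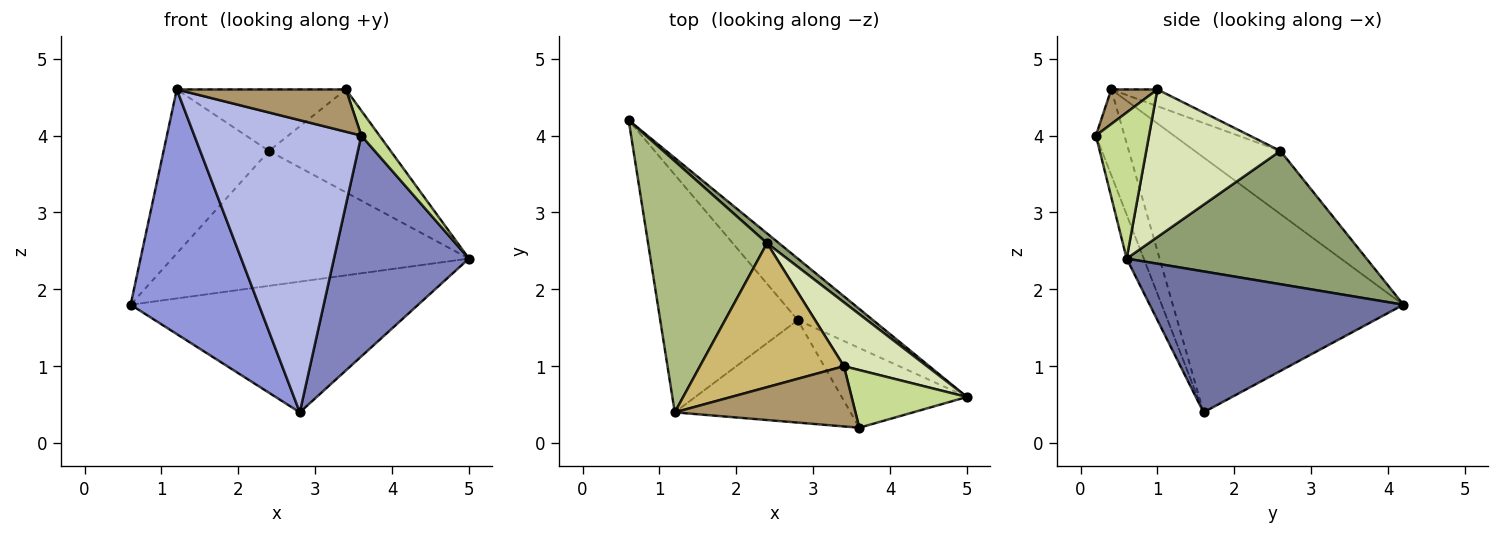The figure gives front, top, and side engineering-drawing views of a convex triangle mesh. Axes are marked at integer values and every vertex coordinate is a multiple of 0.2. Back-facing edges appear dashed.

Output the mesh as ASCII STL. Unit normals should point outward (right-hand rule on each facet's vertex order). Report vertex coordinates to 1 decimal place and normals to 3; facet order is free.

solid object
 facet normal 0.624 0.707 -0.333
  outer loop
   vertex 2.8 1.6 0.4
   vertex 0.6 4.2 1.8
   vertex 5.0 0.6 2.4
  endloop
 endfacet
 facet normal -0.118 -0.934 -0.337
  outer loop
   vertex 2.8 1.6 0.4
   vertex 5.0 0.6 2.4
   vertex 3.6 0.2 4.0
  endloop
 endfacet
 facet normal -0.791 -0.439 -0.427
  outer loop
   vertex 1.2 0.4 4.6
   vertex 0.6 4.2 1.8
   vertex 2.8 1.6 0.4
  endloop
 endfacet
 facet normal -0.159 -0.932 -0.327
  outer loop
   vertex 1.2 0.4 4.6
   vertex 2.8 1.6 0.4
   vertex 3.6 0.2 4.0
  endloop
 endfacet
 facet normal 0.628 0.776 0.056
  outer loop
   vertex 2.4 2.6 3.8
   vertex 5.0 0.6 2.4
   vertex 0.6 4.2 1.8
  endloop
 endfacet
 facet normal -0.406 0.500 0.765
  outer loop
   vertex 2.4 2.6 3.8
   vertex 0.6 4.2 1.8
   vertex 1.2 0.4 4.6
  endloop
 endfacet
 facet normal 0.758 -0.259 0.598
  outer loop
   vertex 3.4 1.0 4.6
   vertex 3.6 0.2 4.0
   vertex 5.0 0.6 2.4
  endloop
 endfacet
 facet normal 0.684 0.620 0.385
  outer loop
   vertex 3.4 1.0 4.6
   vertex 5.0 0.6 2.4
   vertex 2.4 2.6 3.8
  endloop
 endfacet
 facet normal 0.155 -0.568 0.809
  outer loop
   vertex 3.4 1.0 4.6
   vertex 1.2 0.4 4.6
   vertex 3.6 0.2 4.0
  endloop
 endfacet
 facet normal -0.107 0.391 0.914
  outer loop
   vertex 3.4 1.0 4.6
   vertex 2.4 2.6 3.8
   vertex 1.2 0.4 4.6
  endloop
 endfacet
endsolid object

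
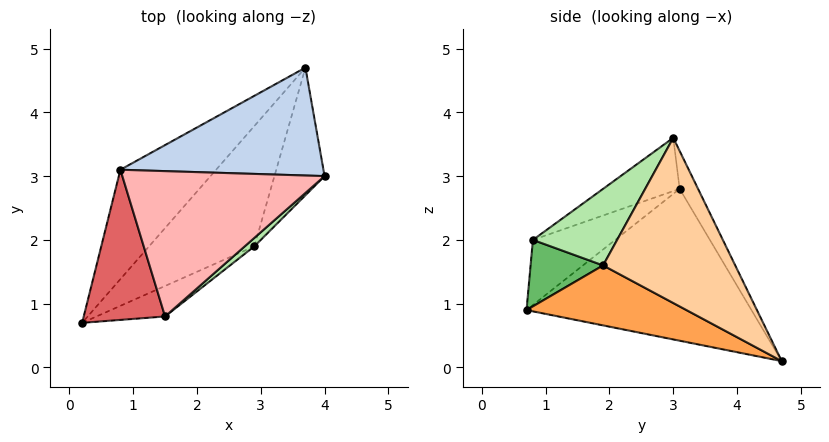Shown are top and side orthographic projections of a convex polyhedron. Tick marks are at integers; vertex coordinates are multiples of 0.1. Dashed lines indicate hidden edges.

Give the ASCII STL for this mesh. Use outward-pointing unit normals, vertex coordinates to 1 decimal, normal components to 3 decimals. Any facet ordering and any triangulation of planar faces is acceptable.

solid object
 facet normal -0.715 0.535 -0.450
  outer loop
   vertex 0.8 3.1 2.8
   vertex 3.7 4.7 0.1
   vertex 0.2 0.7 0.9
  endloop
 endfacet
 facet normal -0.082 0.894 0.441
  outer loop
   vertex 0.8 3.1 2.8
   vertex 4.0 3.0 3.6
   vertex 3.7 4.7 0.1
  endloop
 endfacet
 facet normal 0.423 -0.519 -0.743
  outer loop
   vertex 2.9 1.9 1.6
   vertex 0.2 0.7 0.9
   vertex 3.7 4.7 0.1
  endloop
 endfacet
 facet normal 0.879 -0.394 -0.267
  outer loop
   vertex 2.9 1.9 1.6
   vertex 3.7 4.7 0.1
   vertex 4.0 3.0 3.6
  endloop
 endfacet
 facet normal 0.457 -0.754 -0.472
  outer loop
   vertex 1.5 0.8 2.0
   vertex 0.2 0.7 0.9
   vertex 2.9 1.9 1.6
  endloop
 endfacet
 facet normal 0.630 -0.773 0.079
  outer loop
   vertex 1.5 0.8 2.0
   vertex 2.9 1.9 1.6
   vertex 4.0 3.0 3.6
  endloop
 endfacet
 facet normal -0.567 -0.419 0.709
  outer loop
   vertex 1.5 0.8 2.0
   vertex 0.8 3.1 2.8
   vertex 0.2 0.7 0.9
  endloop
 endfacet
 facet normal -0.235 -0.382 0.894
  outer loop
   vertex 1.5 0.8 2.0
   vertex 4.0 3.0 3.6
   vertex 0.8 3.1 2.8
  endloop
 endfacet
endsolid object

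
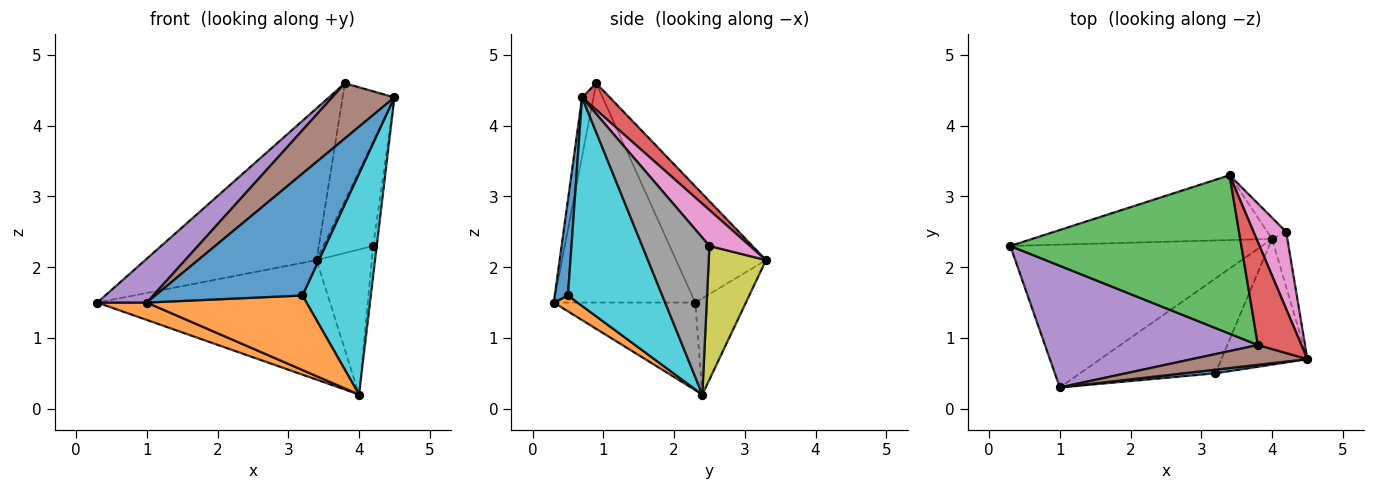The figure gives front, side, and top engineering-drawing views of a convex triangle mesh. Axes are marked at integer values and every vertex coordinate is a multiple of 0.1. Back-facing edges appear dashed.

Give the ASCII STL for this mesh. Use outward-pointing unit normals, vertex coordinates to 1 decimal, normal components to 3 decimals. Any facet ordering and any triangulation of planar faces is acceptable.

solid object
 facet normal -0.188 0.863 -0.468
  outer loop
   vertex 4.0 2.4 0.2
   vertex 0.3 2.3 1.5
   vertex 3.4 3.3 2.1
  endloop
 endfacet
 facet normal -0.327 -0.114 -0.938
  outer loop
   vertex 1.0 0.3 1.5
   vertex 0.3 2.3 1.5
   vertex 4.0 2.4 0.2
  endloop
 endfacet
 facet normal -0.341 0.650 0.679
  outer loop
   vertex 3.8 0.9 4.6
   vertex 3.4 3.3 2.1
   vertex 0.3 2.3 1.5
  endloop
 endfacet
 facet normal 0.374 0.698 0.610
  outer loop
   vertex 3.8 0.9 4.6
   vertex 4.5 0.7 4.4
   vertex 3.4 3.3 2.1
  endloop
 endfacet
 facet normal -0.696 -0.244 0.676
  outer loop
   vertex 3.8 0.9 4.6
   vertex 0.3 2.3 1.5
   vertex 1.0 0.3 1.5
  endloop
 endfacet
 facet normal -0.170 -0.928 0.333
  outer loop
   vertex 3.8 0.9 4.6
   vertex 1.0 0.3 1.5
   vertex 4.5 0.7 4.4
  endloop
 endfacet
 facet normal 0.548 0.672 0.498
  outer loop
   vertex 4.2 2.5 2.3
   vertex 3.4 3.3 2.1
   vertex 4.5 0.7 4.4
  endloop
 endfacet
 facet normal 0.994 0.052 -0.097
  outer loop
   vertex 4.2 2.5 2.3
   vertex 4.5 0.7 4.4
   vertex 4.0 2.4 0.2
  endloop
 endfacet
 facet normal 0.716 0.691 -0.101
  outer loop
   vertex 4.2 2.5 2.3
   vertex 4.0 2.4 0.2
   vertex 3.4 3.3 2.1
  endloop
 endfacet
 facet normal 0.768 -0.557 -0.317
  outer loop
   vertex 3.2 0.5 1.6
   vertex 4.0 2.4 0.2
   vertex 4.5 0.7 4.4
  endloop
 endfacet
 facet normal 0.089 -0.996 0.030
  outer loop
   vertex 3.2 0.5 1.6
   vertex 4.5 0.7 4.4
   vertex 1.0 0.3 1.5
  endloop
 endfacet
 facet normal 0.092 -0.615 -0.783
  outer loop
   vertex 3.2 0.5 1.6
   vertex 1.0 0.3 1.5
   vertex 4.0 2.4 0.2
  endloop
 endfacet
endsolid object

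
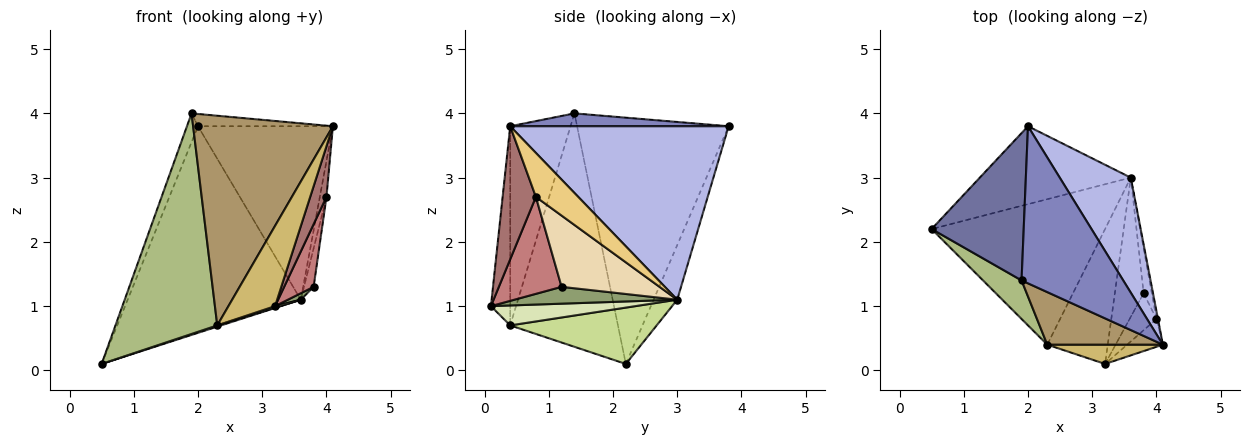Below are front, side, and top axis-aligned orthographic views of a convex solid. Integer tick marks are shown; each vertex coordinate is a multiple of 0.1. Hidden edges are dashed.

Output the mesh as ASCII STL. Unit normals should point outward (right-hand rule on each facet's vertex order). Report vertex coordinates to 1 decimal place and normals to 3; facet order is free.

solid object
 facet normal -0.934 0.068 0.349
  outer loop
   vertex 1.9 1.4 4.0
   vertex 2.0 3.8 3.8
   vertex 0.5 2.2 0.1
  endloop
 endfacet
 facet normal 0.125 0.077 0.989
  outer loop
   vertex 1.9 1.4 4.0
   vertex 4.1 0.4 3.8
   vertex 2.0 3.8 3.8
  endloop
 endfacet
 facet normal -0.127 0.928 -0.350
  outer loop
   vertex 3.6 3.0 1.1
   vertex 0.5 2.2 0.1
   vertex 2.0 3.8 3.8
  endloop
 endfacet
 facet normal 0.803 0.496 0.329
  outer loop
   vertex 3.6 3.0 1.1
   vertex 2.0 3.8 3.8
   vertex 4.1 0.4 3.8
  endloop
 endfacet
 facet normal 0.504 -0.040 -0.863
  outer loop
   vertex 3.8 1.2 1.3
   vertex 3.2 0.1 1.0
   vertex 3.6 3.0 1.1
  endloop
 endfacet
 facet normal -0.722 -0.682 0.119
  outer loop
   vertex 2.3 0.4 0.7
   vertex 1.9 1.4 4.0
   vertex 0.5 2.2 0.1
  endloop
 endfacet
 facet normal 0.309 -0.008 -0.951
  outer loop
   vertex 2.3 0.4 0.7
   vertex 0.5 2.2 0.1
   vertex 3.6 3.0 1.1
  endloop
 endfacet
 facet normal 0.313 -0.010 -0.950
  outer loop
   vertex 2.3 0.4 0.7
   vertex 3.6 3.0 1.1
   vertex 3.2 0.1 1.0
  endloop
 endfacet
 facet normal -0.386 -0.895 0.224
  outer loop
   vertex 2.3 0.4 0.7
   vertex 4.1 0.4 3.8
   vertex 1.9 1.4 4.0
  endloop
 endfacet
 facet normal -0.373 -0.902 0.217
  outer loop
   vertex 2.3 0.4 0.7
   vertex 3.2 0.1 1.0
   vertex 4.1 0.4 3.8
  endloop
 endfacet
 facet normal 0.987 0.155 -0.033
  outer loop
   vertex 4.0 0.8 2.7
   vertex 3.6 3.0 1.1
   vertex 4.1 0.4 3.8
  endloop
 endfacet
 facet normal 0.989 0.097 -0.113
  outer loop
   vertex 4.0 0.8 2.7
   vertex 3.8 1.2 1.3
   vertex 3.6 3.0 1.1
  endloop
 endfacet
 facet normal 0.873 -0.427 -0.235
  outer loop
   vertex 4.0 0.8 2.7
   vertex 4.1 0.4 3.8
   vertex 3.2 0.1 1.0
  endloop
 endfacet
 facet normal 0.878 -0.412 -0.243
  outer loop
   vertex 4.0 0.8 2.7
   vertex 3.2 0.1 1.0
   vertex 3.8 1.2 1.3
  endloop
 endfacet
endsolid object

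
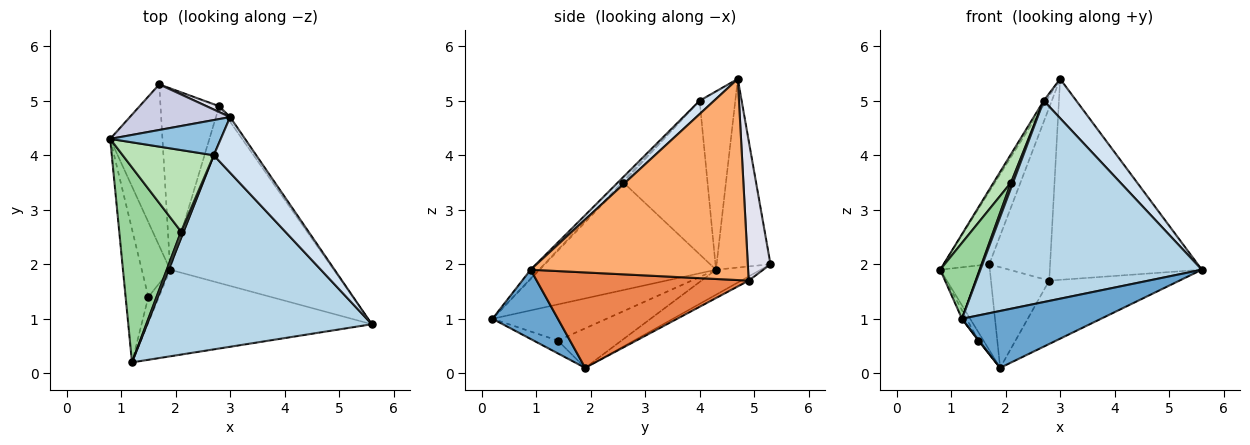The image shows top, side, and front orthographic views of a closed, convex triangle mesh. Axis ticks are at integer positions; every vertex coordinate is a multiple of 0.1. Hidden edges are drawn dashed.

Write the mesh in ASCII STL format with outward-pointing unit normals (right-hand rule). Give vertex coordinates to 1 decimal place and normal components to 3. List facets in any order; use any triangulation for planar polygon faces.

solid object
 facet normal 0.250 -0.531 -0.809
  outer loop
   vertex 1.9 1.9 0.1
   vertex 5.6 0.9 1.9
   vertex 1.2 0.2 1.0
  endloop
 endfacet
 facet normal -0.848 0.063 0.526
  outer loop
   vertex 2.7 4.0 5.0
   vertex 3.0 4.7 5.4
   vertex 0.8 4.3 1.9
  endloop
 endfacet
 facet normal -0.027 -0.720 0.694
  outer loop
   vertex 2.7 4.0 5.0
   vertex 1.2 0.2 1.0
   vertex 5.6 0.9 1.9
  endloop
 endfacet
 facet normal 0.249 -0.559 0.791
  outer loop
   vertex 2.7 4.0 5.0
   vertex 5.6 0.9 1.9
   vertex 3.0 4.7 5.4
  endloop
 endfacet
 facet normal 0.481 0.296 -0.825
  outer loop
   vertex 2.8 4.9 1.7
   vertex 5.6 0.9 1.9
   vertex 1.9 1.9 0.1
  endloop
 endfacet
 facet normal 0.819 0.573 -0.013
  outer loop
   vertex 2.8 4.9 1.7
   vertex 3.0 4.7 5.4
   vertex 5.6 0.9 1.9
  endloop
 endfacet
 facet normal -0.846 0.034 -0.532
  outer loop
   vertex 1.5 1.4 0.6
   vertex 1.2 0.2 1.0
   vertex 0.8 4.3 1.9
  endloop
 endfacet
 facet normal -0.810 0.066 -0.583
  outer loop
   vertex 1.5 1.4 0.6
   vertex 0.8 4.3 1.9
   vertex 1.9 1.9 0.1
  endloop
 endfacet
 facet normal -0.771 -0.019 -0.636
  outer loop
   vertex 1.5 1.4 0.6
   vertex 1.9 1.9 0.1
   vertex 1.2 0.2 1.0
  endloop
 endfacet
 facet normal -0.851 -0.190 0.489
  outer loop
   vertex 2.1 2.6 3.5
   vertex 0.8 4.3 1.9
   vertex 1.2 0.2 1.0
  endloop
 endfacet
 facet normal -0.847 -0.175 0.502
  outer loop
   vertex 2.1 2.6 3.5
   vertex 2.7 4.0 5.0
   vertex 0.8 4.3 1.9
  endloop
 endfacet
 facet normal -0.393 -0.589 0.707
  outer loop
   vertex 2.1 2.6 3.5
   vertex 1.2 0.2 1.0
   vertex 2.7 4.0 5.0
  endloop
 endfacet
 facet normal -0.389 0.432 -0.814
  outer loop
   vertex 1.7 5.3 2.0
   vertex 1.9 1.9 0.1
   vertex 0.8 4.3 1.9
  endloop
 endfacet
 facet normal -0.062 0.484 -0.873
  outer loop
   vertex 1.7 5.3 2.0
   vertex 2.8 4.9 1.7
   vertex 1.9 1.9 0.1
  endloop
 endfacet
 facet normal -0.707 0.599 0.376
  outer loop
   vertex 1.7 5.3 2.0
   vertex 0.8 4.3 1.9
   vertex 3.0 4.7 5.4
  endloop
 endfacet
 facet normal 0.349 0.937 0.032
  outer loop
   vertex 1.7 5.3 2.0
   vertex 3.0 4.7 5.4
   vertex 2.8 4.9 1.7
  endloop
 endfacet
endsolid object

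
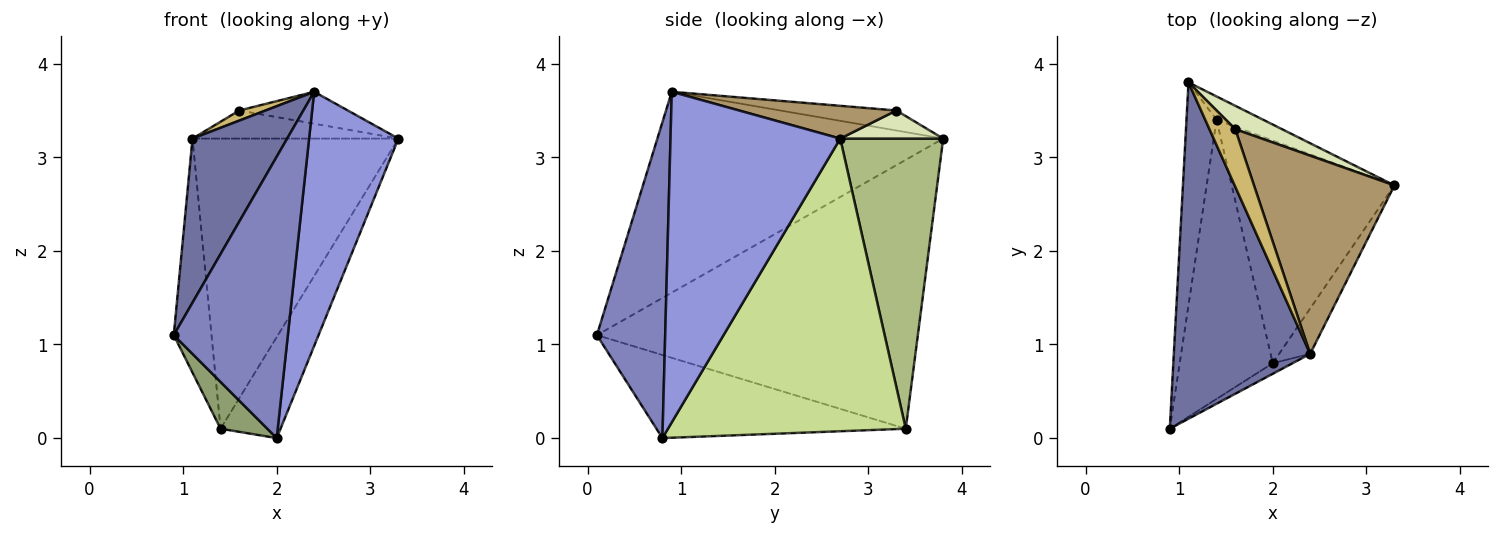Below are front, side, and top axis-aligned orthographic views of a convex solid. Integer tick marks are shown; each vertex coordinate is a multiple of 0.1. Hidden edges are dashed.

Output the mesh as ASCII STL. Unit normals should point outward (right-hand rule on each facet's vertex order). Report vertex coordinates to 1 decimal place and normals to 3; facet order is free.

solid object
 facet normal -0.798 -0.264 0.542
  outer loop
   vertex 2.4 0.9 3.7
   vertex 1.1 3.8 3.2
   vertex 0.9 0.1 1.1
  endloop
 endfacet
 facet normal 0.513 -0.858 -0.032
  outer loop
   vertex 2.4 0.9 3.7
   vertex 0.9 0.1 1.1
   vertex 2.0 0.8 0.0
  endloop
 endfacet
 facet normal 0.882 -0.464 -0.083
  outer loop
   vertex 2.4 0.9 3.7
   vertex 2.0 0.8 0.0
   vertex 3.3 2.7 3.2
  endloop
 endfacet
 facet normal -0.987 0.116 -0.111
  outer loop
   vertex 1.4 3.4 0.1
   vertex 0.9 0.1 1.1
   vertex 1.1 3.8 3.2
  endloop
 endfacet
 facet normal -0.661 -0.124 -0.740
  outer loop
   vertex 1.4 3.4 0.1
   vertex 2.0 0.8 0.0
   vertex 0.9 0.1 1.1
  endloop
 endfacet
 facet normal 0.446 0.892 -0.072
  outer loop
   vertex 1.4 3.4 0.1
   vertex 1.1 3.8 3.2
   vertex 3.3 2.7 3.2
  endloop
 endfacet
 facet normal 0.854 0.215 -0.475
  outer loop
   vertex 1.4 3.4 0.1
   vertex 3.3 2.7 3.2
   vertex 2.0 0.8 0.0
  endloop
 endfacet
 facet normal 0.359 0.717 0.598
  outer loop
   vertex 1.6 3.3 3.5
   vertex 3.3 2.7 3.2
   vertex 1.1 3.8 3.2
  endloop
 endfacet
 facet normal 0.224 0.155 0.962
  outer loop
   vertex 1.6 3.3 3.5
   vertex 2.4 0.9 3.7
   vertex 3.3 2.7 3.2
  endloop
 endfacet
 facet normal -0.607 -0.137 0.783
  outer loop
   vertex 1.6 3.3 3.5
   vertex 1.1 3.8 3.2
   vertex 2.4 0.9 3.7
  endloop
 endfacet
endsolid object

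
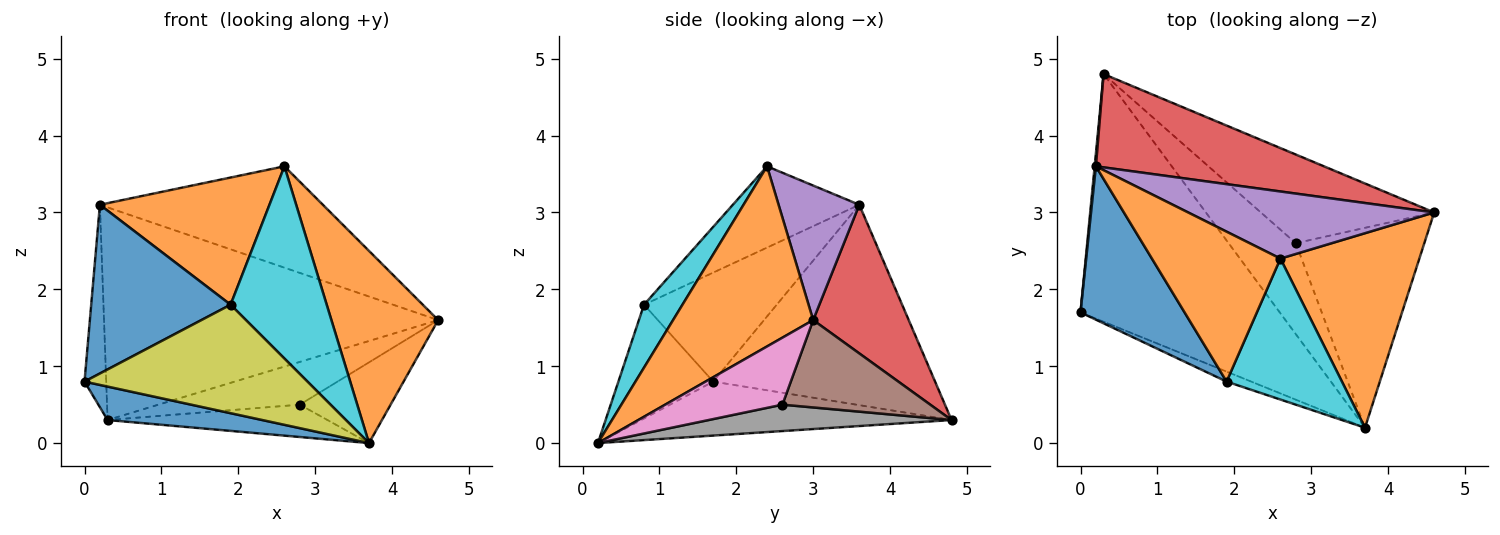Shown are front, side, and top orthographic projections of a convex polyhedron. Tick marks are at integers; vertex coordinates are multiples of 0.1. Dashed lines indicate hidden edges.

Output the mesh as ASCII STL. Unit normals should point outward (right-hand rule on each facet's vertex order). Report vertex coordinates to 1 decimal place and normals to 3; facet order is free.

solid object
 facet normal -0.259 -0.129 -0.957
  outer loop
   vertex 3.7 0.2 0.0
   vertex 0.0 1.7 0.8
   vertex 0.3 4.8 0.3
  endloop
 endfacet
 facet normal 0.678 -0.517 0.523
  outer loop
   vertex 3.7 0.2 0.0
   vertex 4.6 3.0 1.6
   vertex 2.6 2.4 3.6
  endloop
 endfacet
 facet normal -0.995 0.097 0.006
  outer loop
   vertex 0.2 3.6 3.1
   vertex 0.3 4.8 0.3
   vertex 0.0 1.7 0.8
  endloop
 endfacet
 facet normal 0.253 0.886 0.389
  outer loop
   vertex 0.2 3.6 3.1
   vertex 4.6 3.0 1.6
   vertex 0.3 4.8 0.3
  endloop
 endfacet
 facet normal 0.289 0.798 0.528
  outer loop
   vertex 0.2 3.6 3.1
   vertex 2.6 2.4 3.6
   vertex 4.6 3.0 1.6
  endloop
 endfacet
 facet normal 0.413 0.395 -0.820
  outer loop
   vertex 2.8 2.6 0.5
   vertex 0.3 4.8 0.3
   vertex 4.6 3.0 1.6
  endloop
 endfacet
 facet normal 0.435 0.337 -0.835
  outer loop
   vertex 2.8 2.6 0.5
   vertex 4.6 3.0 1.6
   vertex 3.7 0.2 0.0
  endloop
 endfacet
 facet normal 0.347 0.314 -0.884
  outer loop
   vertex 2.8 2.6 0.5
   vertex 3.7 0.2 0.0
   vertex 0.3 4.8 0.3
  endloop
 endfacet
 facet normal -0.390 -0.917 -0.084
  outer loop
   vertex 1.9 0.8 1.8
   vertex 0.0 1.7 0.8
   vertex 3.7 0.2 0.0
  endloop
 endfacet
 facet normal 0.307 -0.767 0.563
  outer loop
   vertex 1.9 0.8 1.8
   vertex 3.7 0.2 0.0
   vertex 2.6 2.4 3.6
  endloop
 endfacet
 facet normal -0.576 -0.605 0.550
  outer loop
   vertex 1.9 0.8 1.8
   vertex 0.2 3.6 3.1
   vertex 0.0 1.7 0.8
  endloop
 endfacet
 facet normal -0.434 -0.583 0.687
  outer loop
   vertex 1.9 0.8 1.8
   vertex 2.6 2.4 3.6
   vertex 0.2 3.6 3.1
  endloop
 endfacet
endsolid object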